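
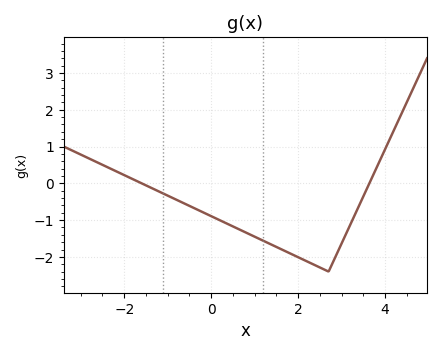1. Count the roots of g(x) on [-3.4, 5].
2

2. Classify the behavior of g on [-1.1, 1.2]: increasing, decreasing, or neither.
decreasing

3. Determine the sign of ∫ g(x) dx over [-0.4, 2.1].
negative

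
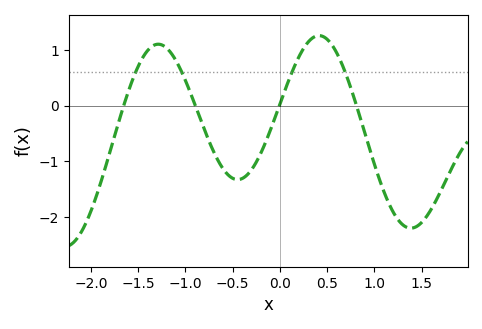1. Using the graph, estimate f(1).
-1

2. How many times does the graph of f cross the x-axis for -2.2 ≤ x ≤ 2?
4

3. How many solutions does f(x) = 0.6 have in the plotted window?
4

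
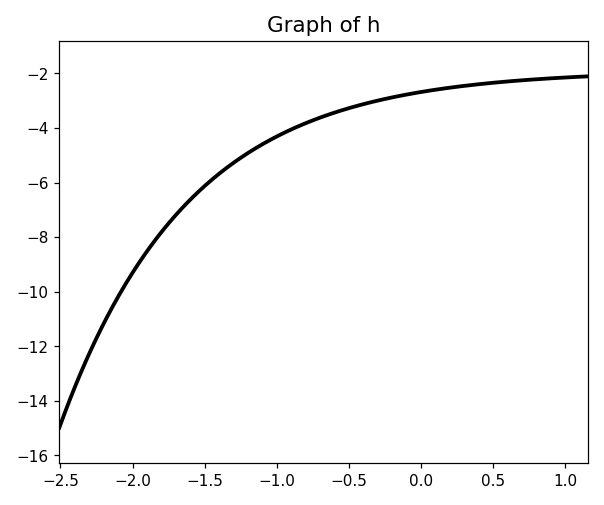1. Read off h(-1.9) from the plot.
-8.52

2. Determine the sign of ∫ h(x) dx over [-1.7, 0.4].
negative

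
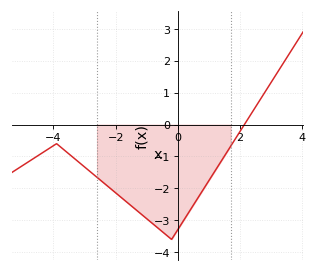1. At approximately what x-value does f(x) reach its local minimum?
-0.202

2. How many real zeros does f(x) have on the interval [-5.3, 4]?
1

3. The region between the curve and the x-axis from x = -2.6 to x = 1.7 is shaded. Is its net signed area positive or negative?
negative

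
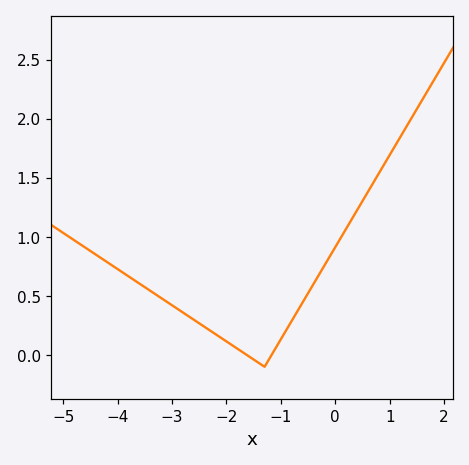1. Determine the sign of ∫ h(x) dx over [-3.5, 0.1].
positive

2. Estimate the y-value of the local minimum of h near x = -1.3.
-0.1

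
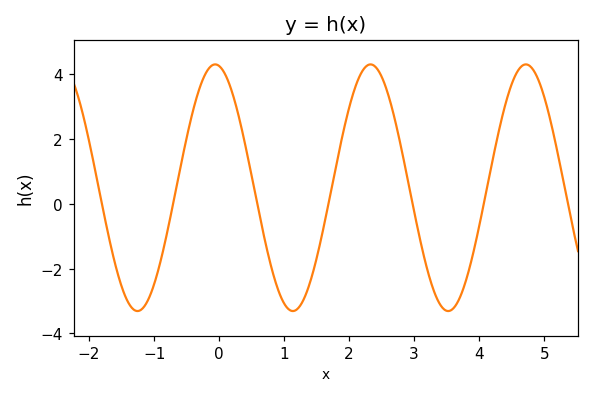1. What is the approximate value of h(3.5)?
-3.3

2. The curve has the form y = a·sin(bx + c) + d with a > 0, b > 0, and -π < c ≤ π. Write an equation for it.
y = 3.81sin(2.63x + 1.73) + 0.5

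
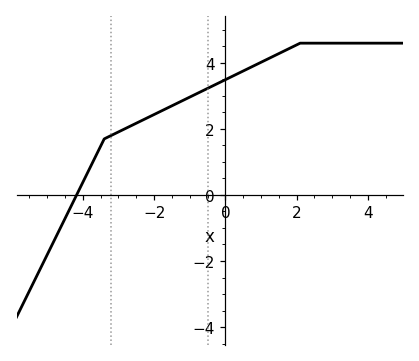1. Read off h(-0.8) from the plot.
3.07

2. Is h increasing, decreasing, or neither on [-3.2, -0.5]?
increasing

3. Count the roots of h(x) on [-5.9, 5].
1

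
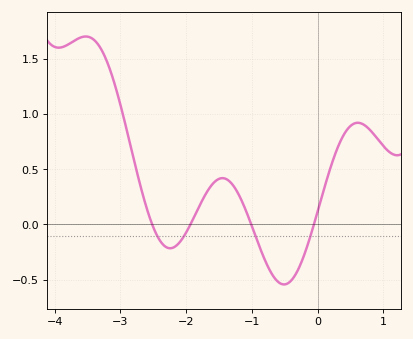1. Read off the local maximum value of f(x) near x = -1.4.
0.42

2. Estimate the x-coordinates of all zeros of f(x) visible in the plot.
-2.52, -1.94, -1.01, -0.057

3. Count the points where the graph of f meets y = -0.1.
4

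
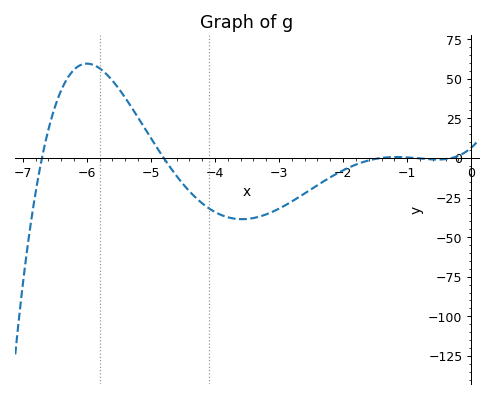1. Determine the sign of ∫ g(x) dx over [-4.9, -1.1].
negative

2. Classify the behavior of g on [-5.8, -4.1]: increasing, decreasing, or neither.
decreasing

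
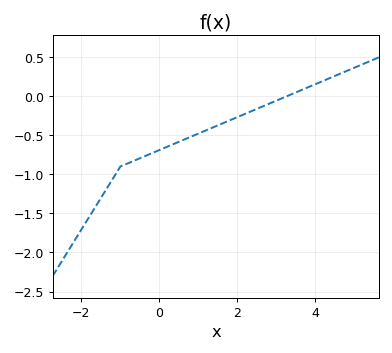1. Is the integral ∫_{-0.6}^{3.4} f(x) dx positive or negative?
negative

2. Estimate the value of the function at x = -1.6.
-1.4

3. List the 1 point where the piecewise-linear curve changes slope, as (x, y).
(-1, -0.9)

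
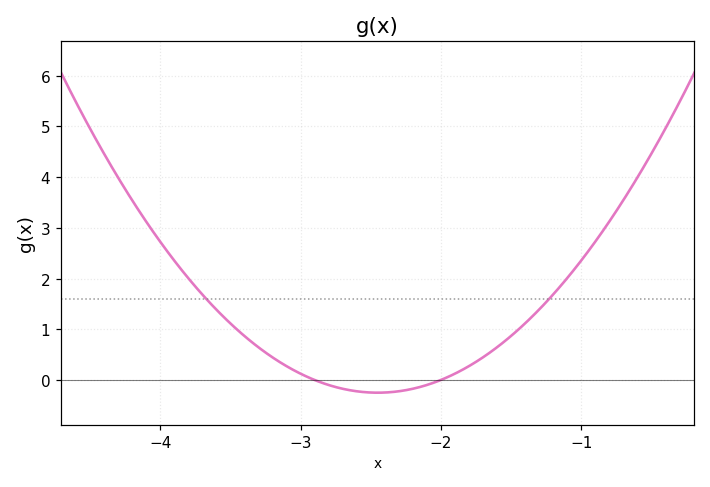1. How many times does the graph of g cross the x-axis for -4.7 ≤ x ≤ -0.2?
2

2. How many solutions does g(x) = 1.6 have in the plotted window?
2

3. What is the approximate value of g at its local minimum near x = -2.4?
-0.251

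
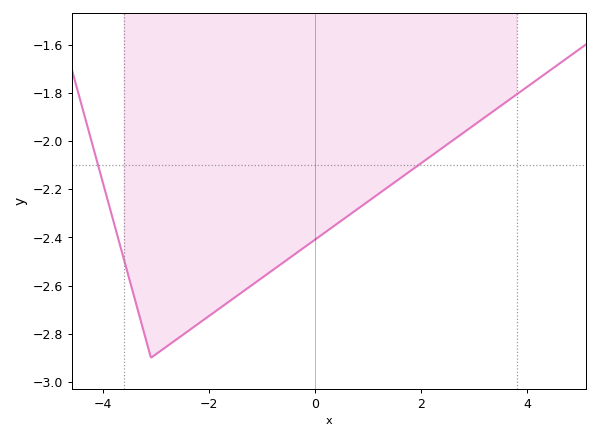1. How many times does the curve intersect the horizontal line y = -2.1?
2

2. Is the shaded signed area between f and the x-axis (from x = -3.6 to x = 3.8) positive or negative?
negative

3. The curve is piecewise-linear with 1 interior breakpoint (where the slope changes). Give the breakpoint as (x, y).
(-3.1, -2.9)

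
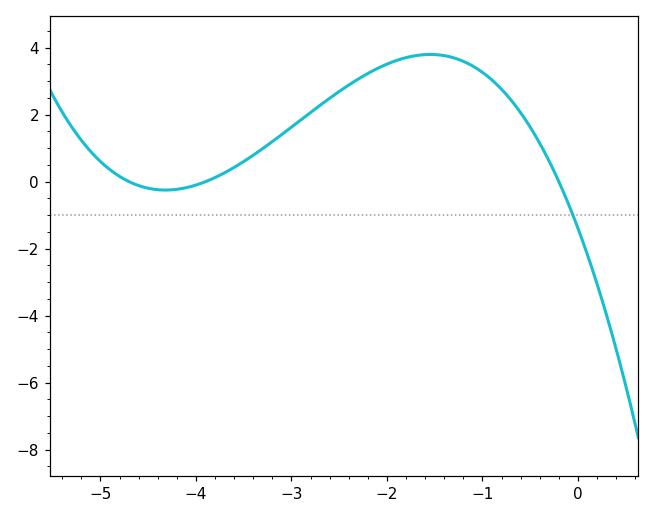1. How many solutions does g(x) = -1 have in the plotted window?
1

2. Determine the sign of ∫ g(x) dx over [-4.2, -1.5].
positive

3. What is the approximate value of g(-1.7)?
3.8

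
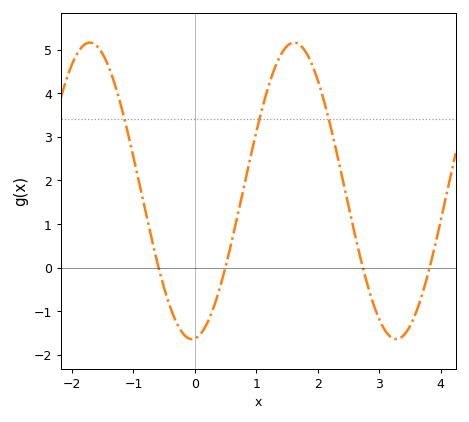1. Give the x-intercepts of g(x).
-0.6, 0.5, 2.7, 3.8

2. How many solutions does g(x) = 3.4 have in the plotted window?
3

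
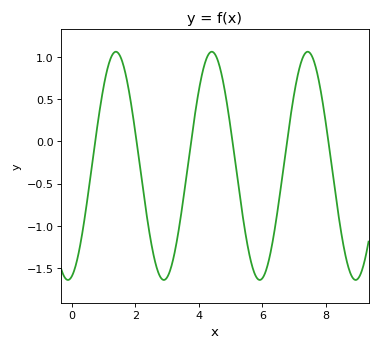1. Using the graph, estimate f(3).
-1.61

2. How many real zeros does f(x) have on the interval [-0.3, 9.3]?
6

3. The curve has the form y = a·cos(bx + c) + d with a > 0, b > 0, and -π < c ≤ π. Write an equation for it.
y = 1.35cos(2.08x - 2.89) - 0.29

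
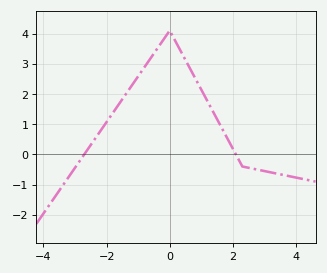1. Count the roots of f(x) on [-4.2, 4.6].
2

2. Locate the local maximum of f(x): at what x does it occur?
0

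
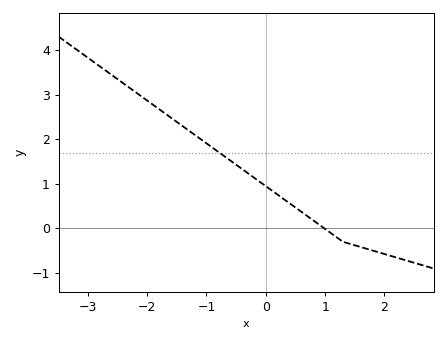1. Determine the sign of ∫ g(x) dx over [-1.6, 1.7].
positive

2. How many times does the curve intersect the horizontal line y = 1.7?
1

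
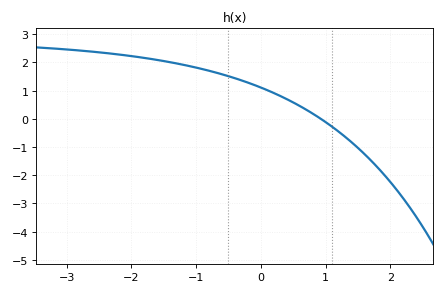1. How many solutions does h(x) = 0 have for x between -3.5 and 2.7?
1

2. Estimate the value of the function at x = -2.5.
2.36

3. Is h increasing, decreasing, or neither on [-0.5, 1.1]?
decreasing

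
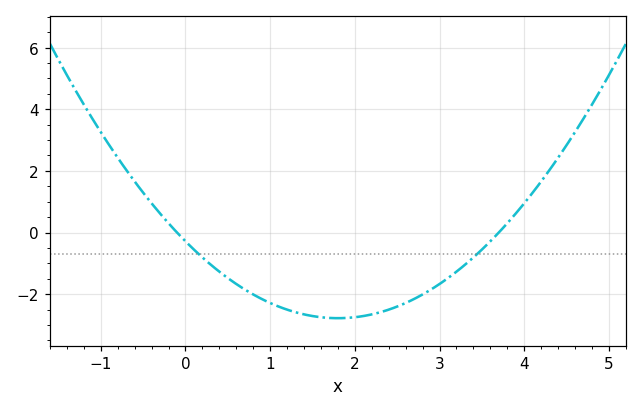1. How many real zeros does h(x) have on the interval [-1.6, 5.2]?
2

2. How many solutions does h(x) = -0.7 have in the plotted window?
2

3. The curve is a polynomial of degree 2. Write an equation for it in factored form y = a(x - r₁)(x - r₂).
y = 0.77(x + 0.1)(x - 3.7)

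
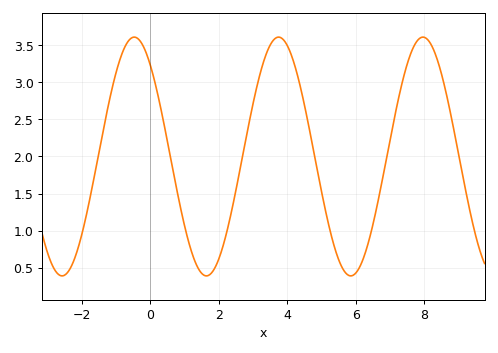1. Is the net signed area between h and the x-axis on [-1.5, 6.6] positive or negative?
positive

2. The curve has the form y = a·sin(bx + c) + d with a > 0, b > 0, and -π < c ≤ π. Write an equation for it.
y = 1.61sin(1.5x + 2.3) + 2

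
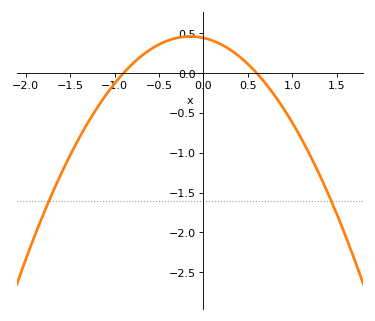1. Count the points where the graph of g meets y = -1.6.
2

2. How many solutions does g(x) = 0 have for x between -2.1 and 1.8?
2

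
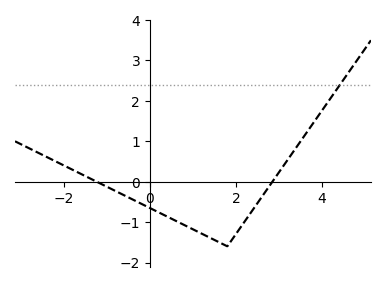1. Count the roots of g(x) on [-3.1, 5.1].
2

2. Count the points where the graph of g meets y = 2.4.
1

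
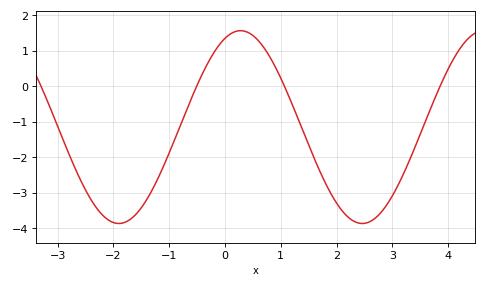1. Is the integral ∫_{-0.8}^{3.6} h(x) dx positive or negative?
negative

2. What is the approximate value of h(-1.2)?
-2.6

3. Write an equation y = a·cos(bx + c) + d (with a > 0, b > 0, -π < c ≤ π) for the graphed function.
y = 2.72cos(1.4x - 0.4) - 1.15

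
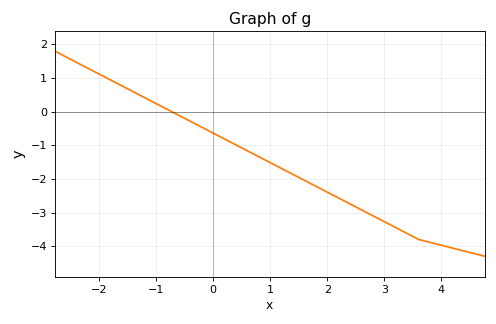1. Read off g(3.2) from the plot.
-3.45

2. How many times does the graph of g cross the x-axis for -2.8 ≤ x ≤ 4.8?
1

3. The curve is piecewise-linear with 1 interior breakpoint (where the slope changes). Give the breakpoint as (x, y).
(3.6, -3.8)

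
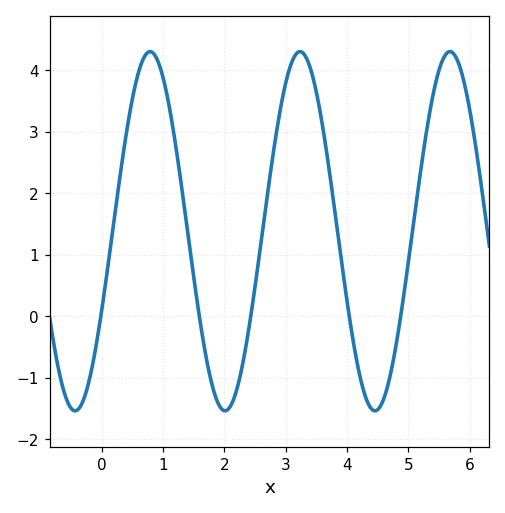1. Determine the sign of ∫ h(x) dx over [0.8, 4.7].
positive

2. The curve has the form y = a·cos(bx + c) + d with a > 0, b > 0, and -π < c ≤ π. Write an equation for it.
y = 2.92cos(2.6x - 2) + 1.38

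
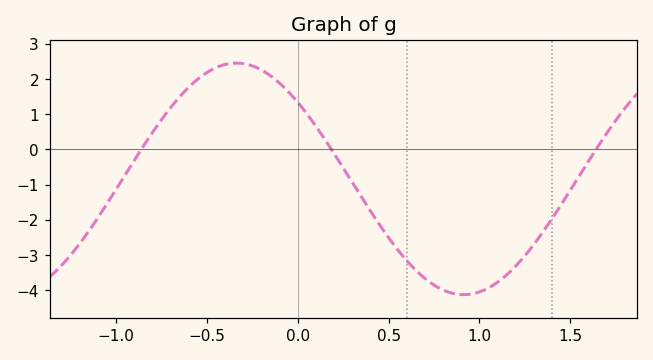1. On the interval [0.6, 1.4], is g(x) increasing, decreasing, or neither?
neither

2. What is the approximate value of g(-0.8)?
0.477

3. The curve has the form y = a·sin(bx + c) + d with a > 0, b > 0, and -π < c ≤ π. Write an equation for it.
y = 3.29sin(2.51x + 2.42) - 0.84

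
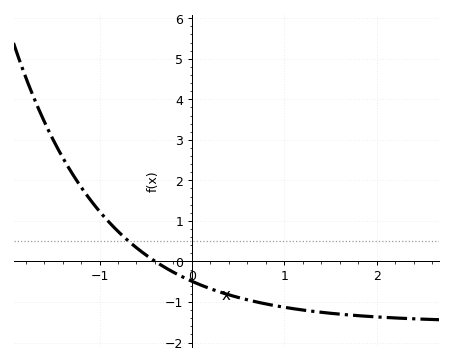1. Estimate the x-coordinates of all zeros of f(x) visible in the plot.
-0.4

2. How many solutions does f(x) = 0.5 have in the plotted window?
1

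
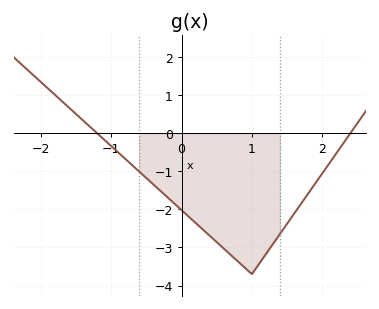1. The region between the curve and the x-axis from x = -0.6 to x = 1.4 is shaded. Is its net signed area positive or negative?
negative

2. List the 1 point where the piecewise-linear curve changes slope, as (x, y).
(1, -3.7)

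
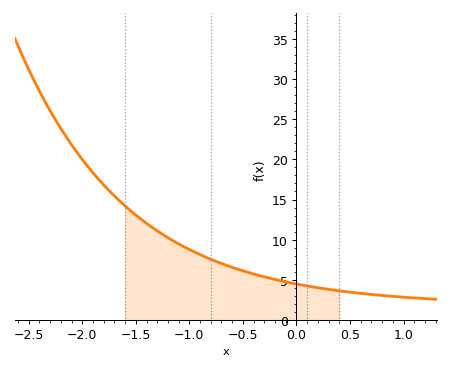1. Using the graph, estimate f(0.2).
4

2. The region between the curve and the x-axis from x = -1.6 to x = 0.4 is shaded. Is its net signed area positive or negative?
positive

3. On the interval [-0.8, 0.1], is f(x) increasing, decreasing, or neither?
decreasing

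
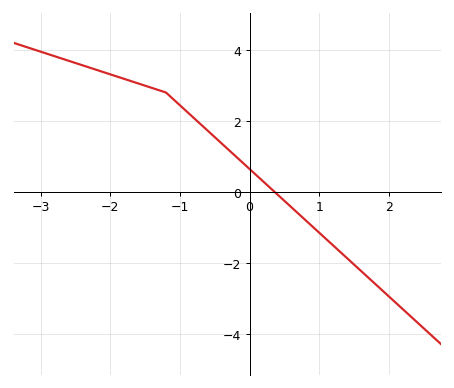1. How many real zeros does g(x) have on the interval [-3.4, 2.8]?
1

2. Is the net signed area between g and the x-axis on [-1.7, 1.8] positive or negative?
positive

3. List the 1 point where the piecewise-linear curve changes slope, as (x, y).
(-1.2, 2.8)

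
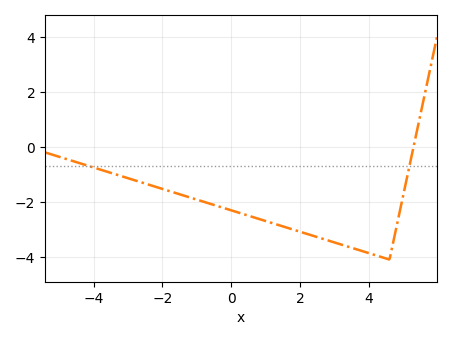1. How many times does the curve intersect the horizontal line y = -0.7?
2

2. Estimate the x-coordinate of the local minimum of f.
4.6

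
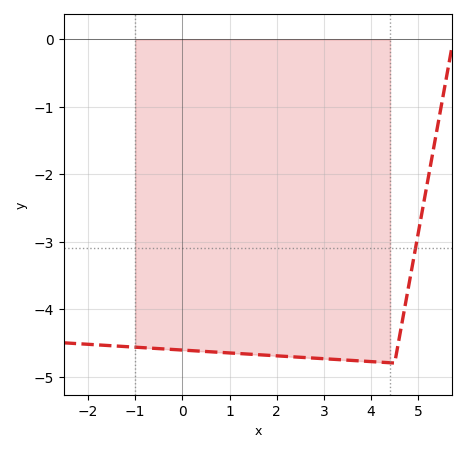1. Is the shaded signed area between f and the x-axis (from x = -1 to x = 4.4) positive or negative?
negative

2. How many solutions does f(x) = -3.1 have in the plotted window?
1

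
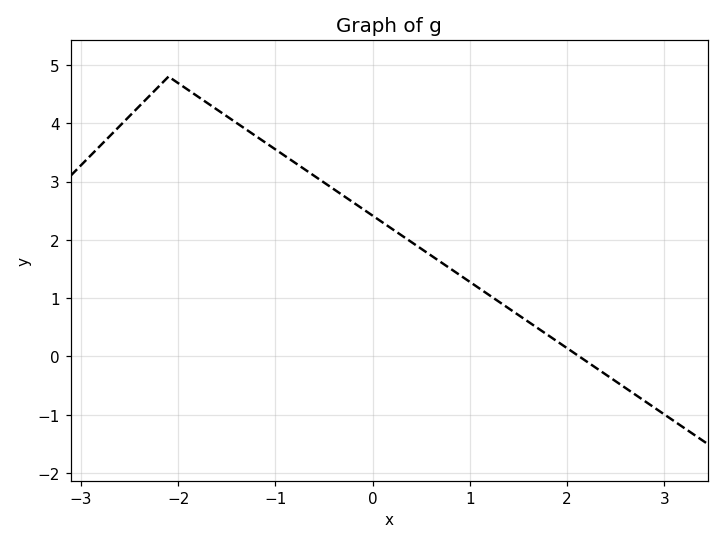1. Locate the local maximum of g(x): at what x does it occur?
-2.1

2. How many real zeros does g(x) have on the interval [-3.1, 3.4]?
1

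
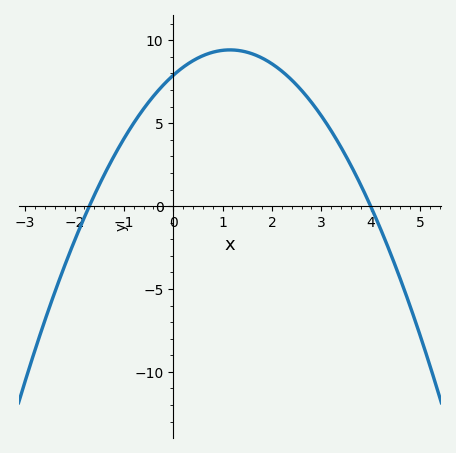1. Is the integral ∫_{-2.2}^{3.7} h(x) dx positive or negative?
positive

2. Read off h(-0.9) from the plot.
4.5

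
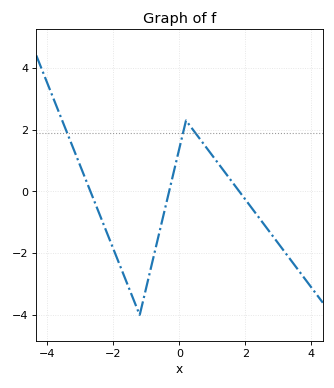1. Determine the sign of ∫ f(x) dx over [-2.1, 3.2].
negative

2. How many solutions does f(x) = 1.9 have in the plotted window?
3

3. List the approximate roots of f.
-2.6, -0.4, 1.8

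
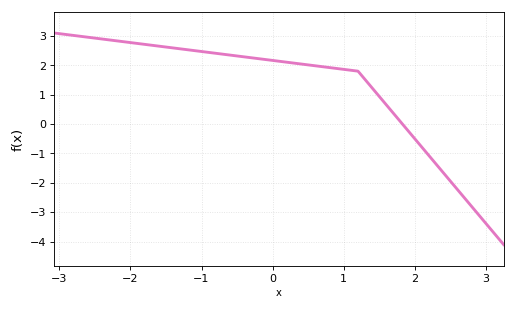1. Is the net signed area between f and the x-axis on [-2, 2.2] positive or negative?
positive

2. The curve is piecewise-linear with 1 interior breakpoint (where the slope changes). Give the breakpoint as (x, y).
(1.2, 1.8)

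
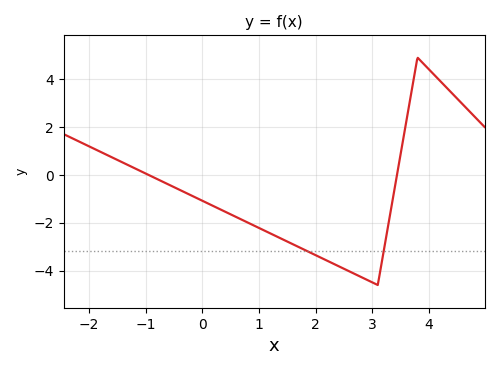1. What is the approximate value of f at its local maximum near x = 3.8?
4.8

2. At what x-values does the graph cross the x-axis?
-0.9, 3.4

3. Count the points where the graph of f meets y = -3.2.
2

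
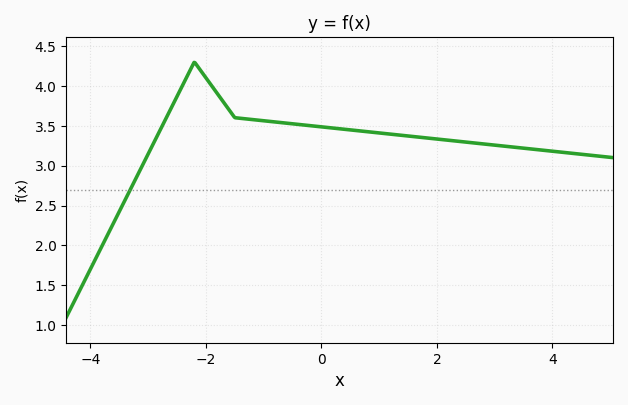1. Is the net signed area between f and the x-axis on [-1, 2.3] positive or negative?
positive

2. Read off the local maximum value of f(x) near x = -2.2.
4.3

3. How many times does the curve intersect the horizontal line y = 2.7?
1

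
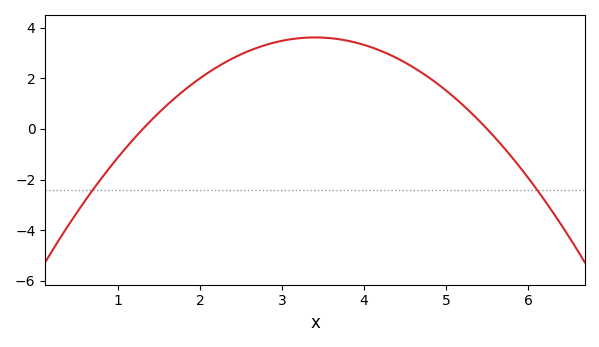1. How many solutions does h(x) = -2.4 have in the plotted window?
2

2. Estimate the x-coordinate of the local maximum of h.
3.4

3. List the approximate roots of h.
1.3, 5.5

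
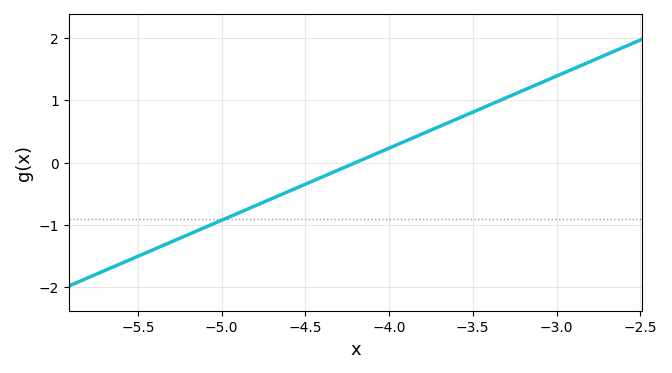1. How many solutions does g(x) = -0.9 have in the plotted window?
1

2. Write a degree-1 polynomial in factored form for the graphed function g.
y = 1.16(x + 4.2)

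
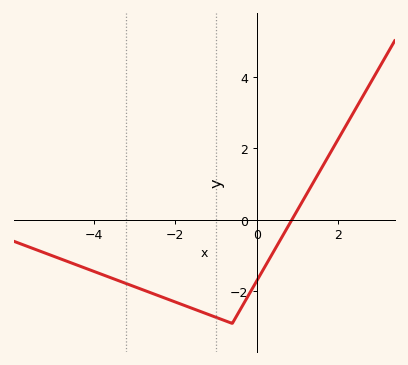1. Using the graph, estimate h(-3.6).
-1.61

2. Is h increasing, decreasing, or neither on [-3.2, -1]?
decreasing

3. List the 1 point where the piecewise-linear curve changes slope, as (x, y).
(-0.6, -2.9)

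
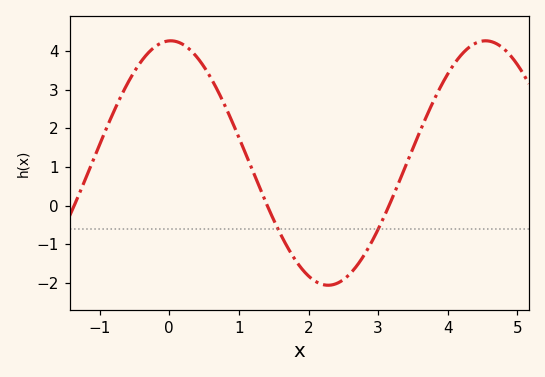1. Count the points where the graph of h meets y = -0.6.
2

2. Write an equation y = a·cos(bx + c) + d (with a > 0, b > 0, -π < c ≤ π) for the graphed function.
y = 3.16cos(1.4x - 0.03) + 1.1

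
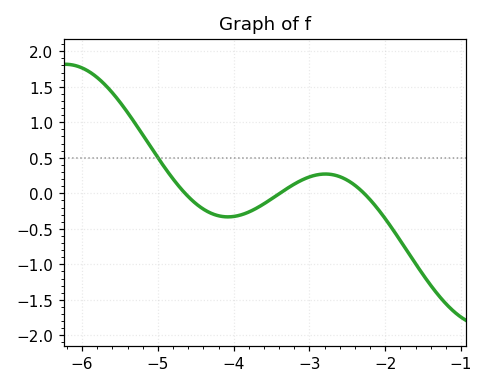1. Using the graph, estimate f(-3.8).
-0.25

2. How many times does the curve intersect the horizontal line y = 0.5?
1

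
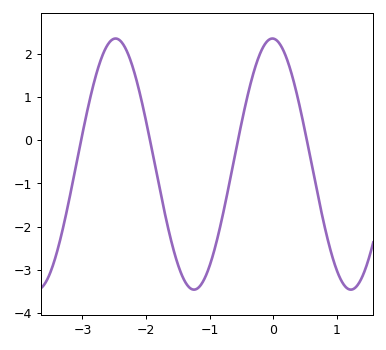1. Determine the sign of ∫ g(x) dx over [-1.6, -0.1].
negative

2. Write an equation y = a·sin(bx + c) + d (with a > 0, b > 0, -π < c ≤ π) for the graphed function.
y = 2.91sin(2.55x + 1.61) - 0.55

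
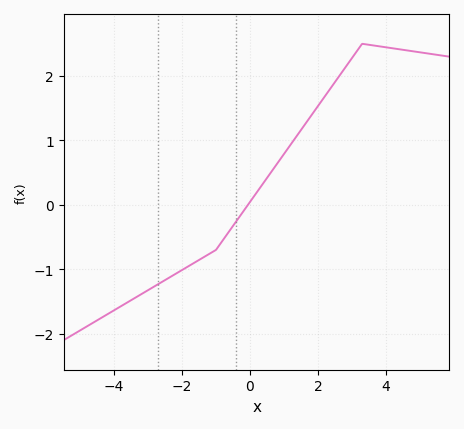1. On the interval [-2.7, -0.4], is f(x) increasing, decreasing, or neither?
increasing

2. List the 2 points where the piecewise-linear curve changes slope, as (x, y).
(-1, -0.7); (3.3, 2.5)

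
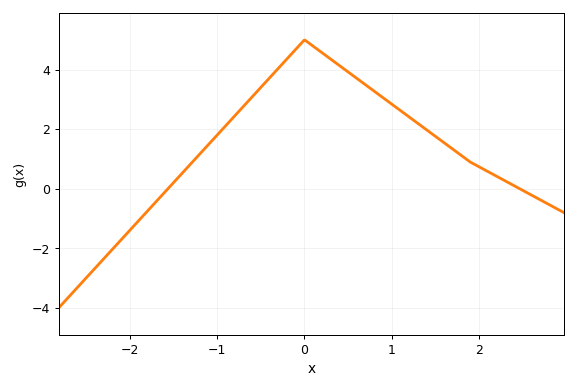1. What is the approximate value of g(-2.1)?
-1.8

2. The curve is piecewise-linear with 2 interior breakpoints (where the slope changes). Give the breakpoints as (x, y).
(0, 5); (1.9, 0.9)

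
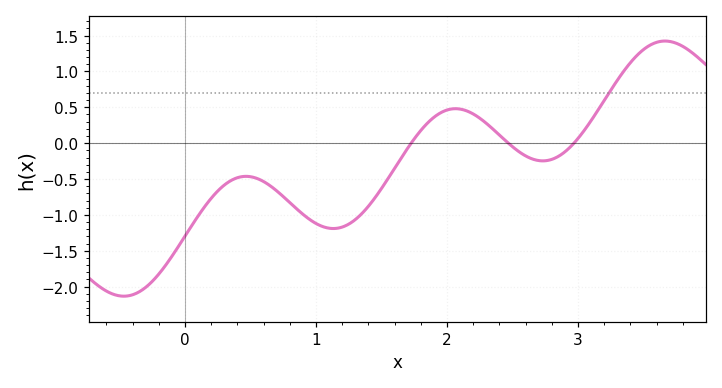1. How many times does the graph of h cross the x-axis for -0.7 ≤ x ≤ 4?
3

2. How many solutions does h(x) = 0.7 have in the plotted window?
1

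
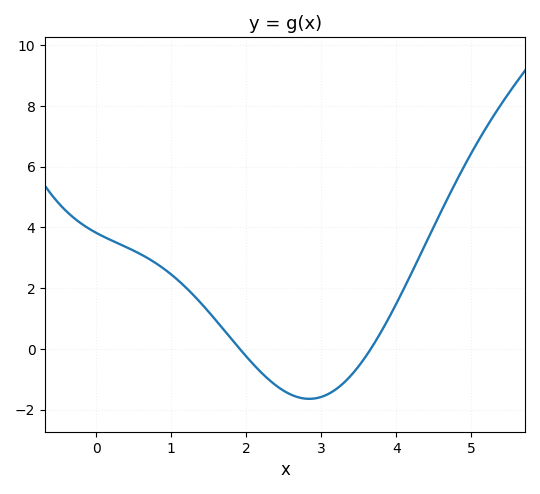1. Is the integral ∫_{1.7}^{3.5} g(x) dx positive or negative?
negative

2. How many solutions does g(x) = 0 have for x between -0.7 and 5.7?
2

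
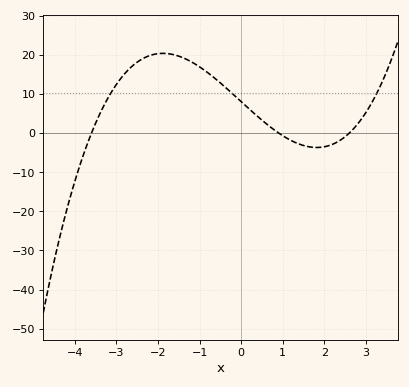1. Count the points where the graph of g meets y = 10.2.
3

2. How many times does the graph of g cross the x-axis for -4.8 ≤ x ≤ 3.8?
3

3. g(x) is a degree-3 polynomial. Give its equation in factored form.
y = 0.95(x + 3.6)(x - 0.9)(x - 2.6)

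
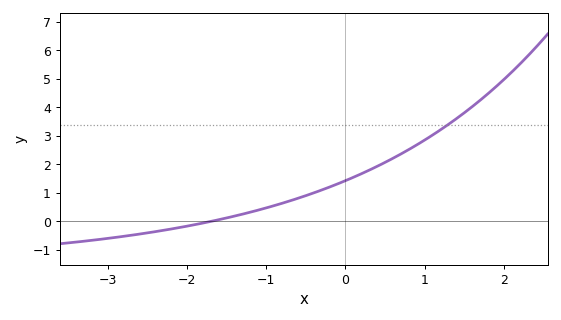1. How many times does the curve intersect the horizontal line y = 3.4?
1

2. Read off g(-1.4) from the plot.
0.2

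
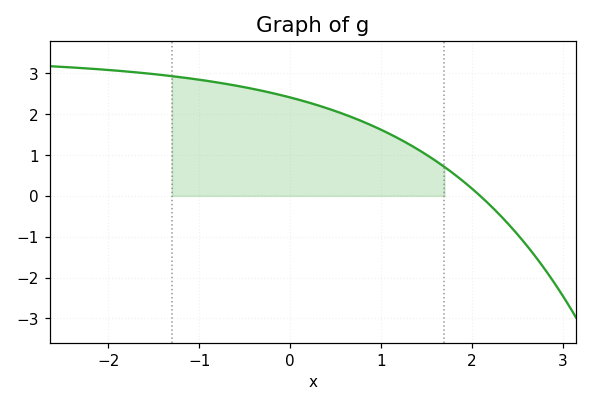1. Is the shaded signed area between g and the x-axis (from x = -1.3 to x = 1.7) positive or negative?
positive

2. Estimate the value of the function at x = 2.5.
-0.932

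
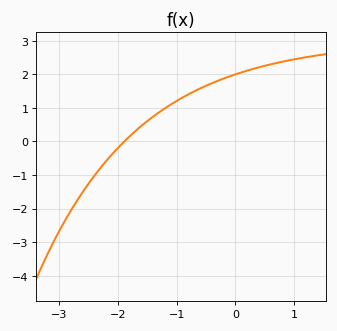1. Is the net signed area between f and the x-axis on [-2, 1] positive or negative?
positive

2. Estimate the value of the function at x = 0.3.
2.16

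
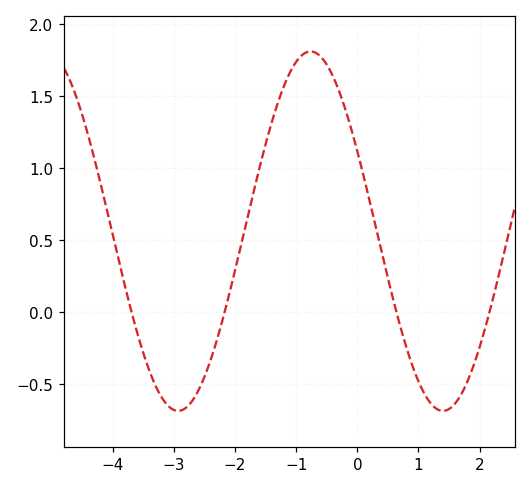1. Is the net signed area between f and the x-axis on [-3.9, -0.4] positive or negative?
positive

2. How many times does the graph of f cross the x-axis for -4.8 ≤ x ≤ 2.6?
4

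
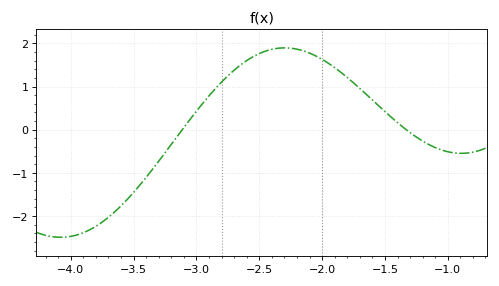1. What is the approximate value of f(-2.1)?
1.78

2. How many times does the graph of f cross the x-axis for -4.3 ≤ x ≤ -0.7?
2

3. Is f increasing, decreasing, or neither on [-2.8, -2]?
neither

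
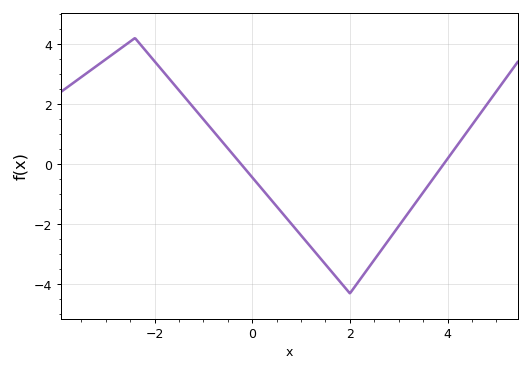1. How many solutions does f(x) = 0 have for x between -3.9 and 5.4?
2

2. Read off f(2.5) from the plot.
-3.2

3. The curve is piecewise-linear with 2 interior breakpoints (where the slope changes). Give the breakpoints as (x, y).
(-2.4, 4.2); (2, -4.3)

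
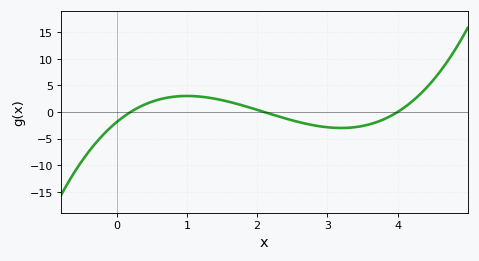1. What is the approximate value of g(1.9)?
1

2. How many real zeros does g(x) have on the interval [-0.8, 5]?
3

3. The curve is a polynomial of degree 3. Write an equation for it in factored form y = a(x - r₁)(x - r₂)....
y = 1.14(x - 0.2)(x - 2.1)(x - 4)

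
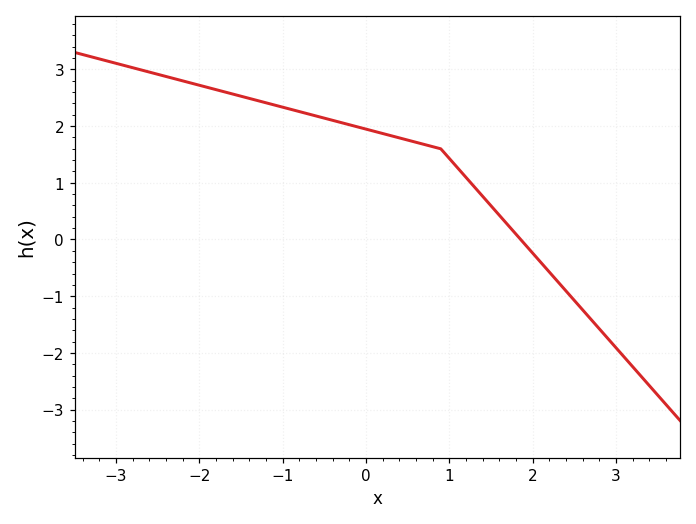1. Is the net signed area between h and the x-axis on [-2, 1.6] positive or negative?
positive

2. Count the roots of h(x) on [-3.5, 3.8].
1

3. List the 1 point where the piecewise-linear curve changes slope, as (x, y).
(0.9, 1.6)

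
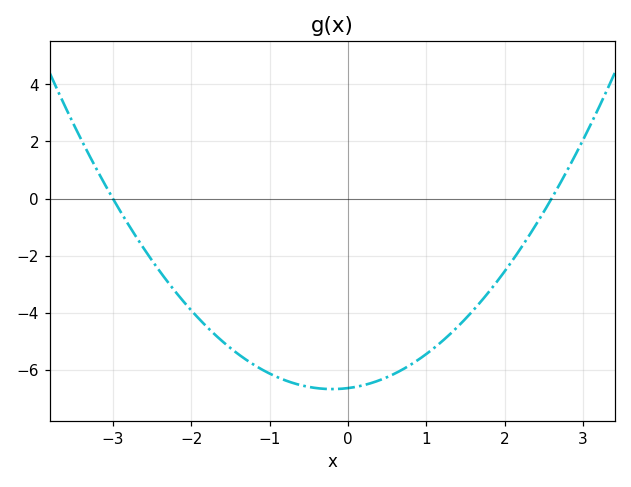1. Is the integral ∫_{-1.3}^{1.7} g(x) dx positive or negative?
negative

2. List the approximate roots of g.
-3, 2.6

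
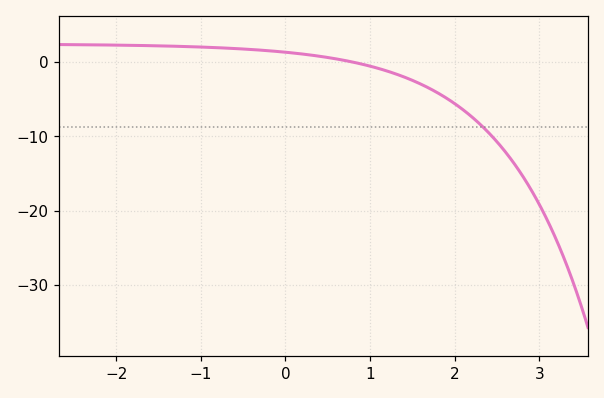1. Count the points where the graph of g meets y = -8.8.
1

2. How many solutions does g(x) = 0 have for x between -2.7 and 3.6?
1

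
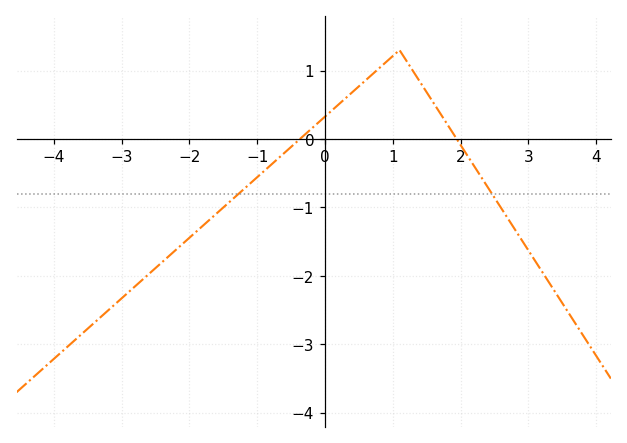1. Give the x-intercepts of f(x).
-0.369, 1.94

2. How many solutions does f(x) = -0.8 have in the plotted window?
2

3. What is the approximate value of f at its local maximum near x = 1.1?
1.3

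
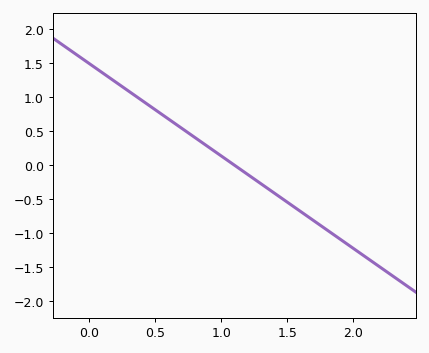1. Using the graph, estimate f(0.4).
0.952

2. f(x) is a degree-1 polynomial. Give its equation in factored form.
y = -1.36(x - 1.1)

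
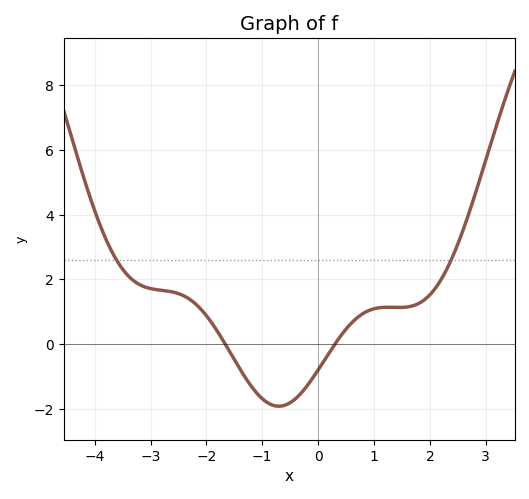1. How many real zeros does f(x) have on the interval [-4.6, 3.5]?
2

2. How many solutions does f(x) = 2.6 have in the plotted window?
2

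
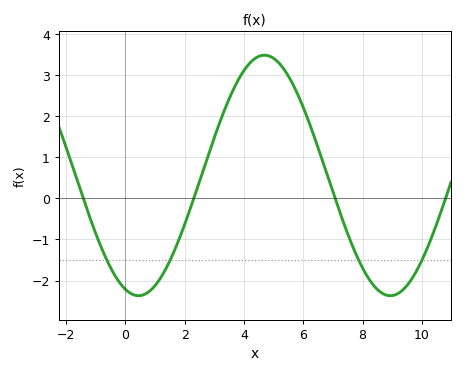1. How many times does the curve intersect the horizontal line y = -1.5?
4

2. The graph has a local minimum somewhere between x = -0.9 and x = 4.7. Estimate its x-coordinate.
0.4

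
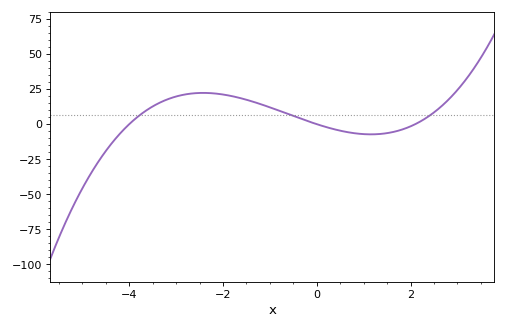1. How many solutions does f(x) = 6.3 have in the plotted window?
3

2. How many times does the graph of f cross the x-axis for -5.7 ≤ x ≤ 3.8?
3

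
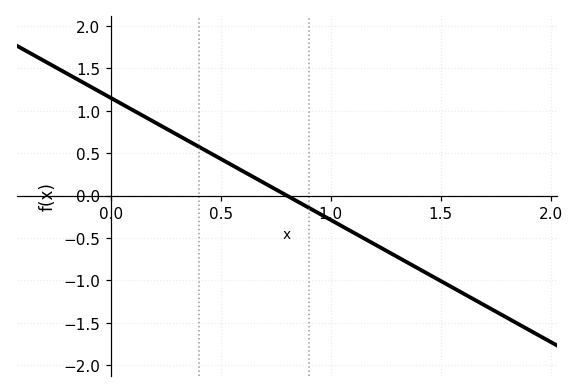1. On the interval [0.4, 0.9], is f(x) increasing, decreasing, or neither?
decreasing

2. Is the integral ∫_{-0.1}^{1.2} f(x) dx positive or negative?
positive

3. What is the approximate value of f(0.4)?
0.576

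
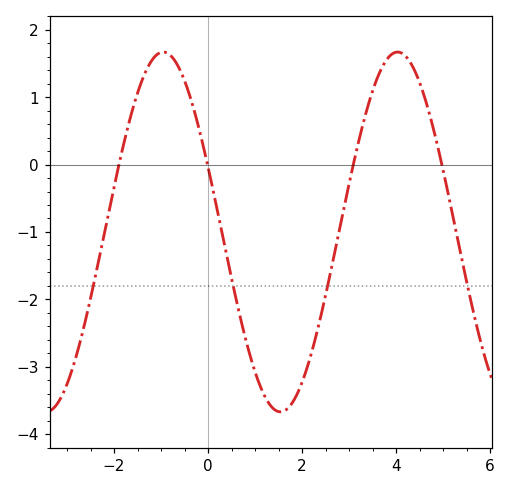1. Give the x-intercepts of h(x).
-1.9, -0.012, 3.09, 4.97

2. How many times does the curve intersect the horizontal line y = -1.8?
4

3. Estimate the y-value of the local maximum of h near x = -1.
1.67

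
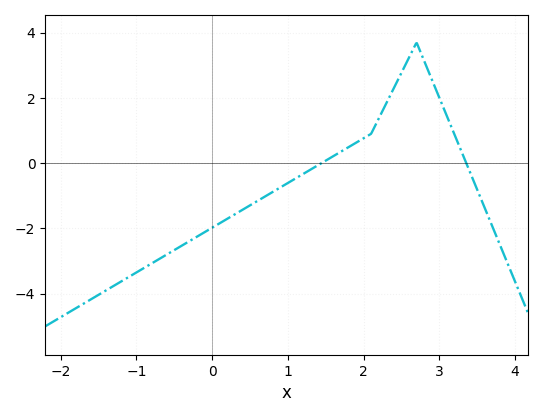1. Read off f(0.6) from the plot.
-1.2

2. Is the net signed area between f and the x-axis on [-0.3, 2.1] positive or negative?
negative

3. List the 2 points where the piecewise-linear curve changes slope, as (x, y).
(2.1, 0.9); (2.7, 3.7)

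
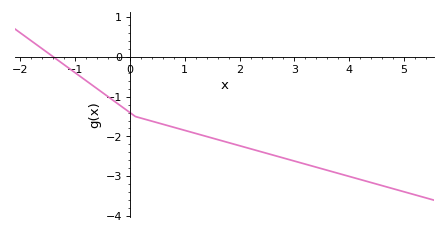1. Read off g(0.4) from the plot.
-1.6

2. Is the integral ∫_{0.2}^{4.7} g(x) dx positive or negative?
negative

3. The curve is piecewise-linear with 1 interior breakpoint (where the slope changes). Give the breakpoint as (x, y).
(0.1, -1.5)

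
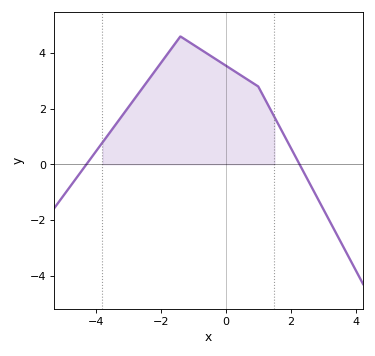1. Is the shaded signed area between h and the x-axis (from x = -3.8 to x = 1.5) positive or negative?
positive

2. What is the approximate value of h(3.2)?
-2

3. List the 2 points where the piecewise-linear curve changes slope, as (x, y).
(-1.4, 4.6); (1, 2.8)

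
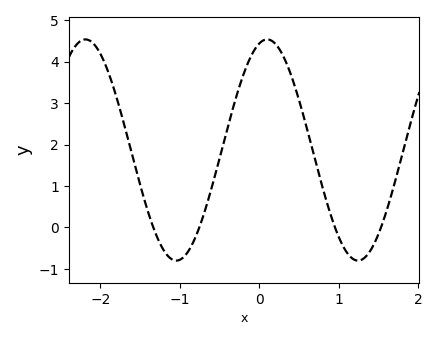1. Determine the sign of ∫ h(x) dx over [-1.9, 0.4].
positive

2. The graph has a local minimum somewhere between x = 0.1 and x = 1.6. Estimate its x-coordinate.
1.2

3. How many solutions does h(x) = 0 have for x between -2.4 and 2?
4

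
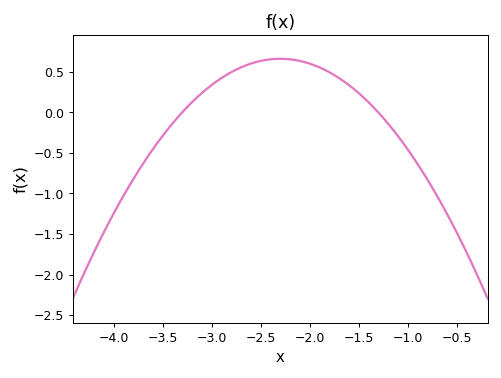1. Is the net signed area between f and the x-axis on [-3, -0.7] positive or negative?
positive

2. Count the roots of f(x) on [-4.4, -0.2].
2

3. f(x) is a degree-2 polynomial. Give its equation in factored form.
y = -0.66(x + 3.3)(x + 1.3)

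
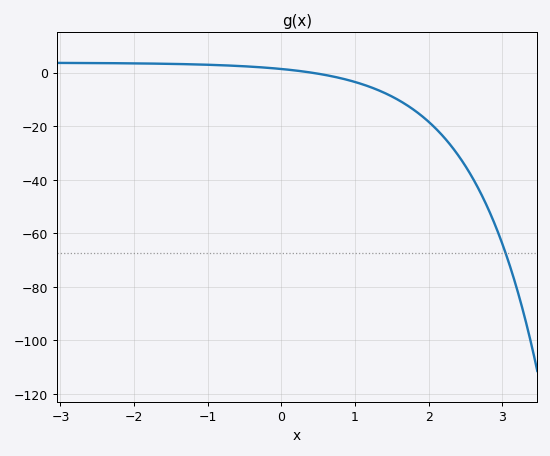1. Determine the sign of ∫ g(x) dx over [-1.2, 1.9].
negative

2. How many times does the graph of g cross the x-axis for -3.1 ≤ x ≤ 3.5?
1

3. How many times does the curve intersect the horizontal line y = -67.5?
1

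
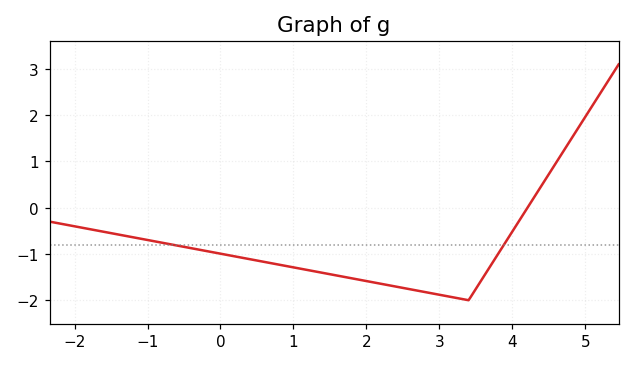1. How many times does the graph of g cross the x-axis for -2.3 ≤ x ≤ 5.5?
1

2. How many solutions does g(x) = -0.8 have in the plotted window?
2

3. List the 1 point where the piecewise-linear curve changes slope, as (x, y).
(3.4, -2)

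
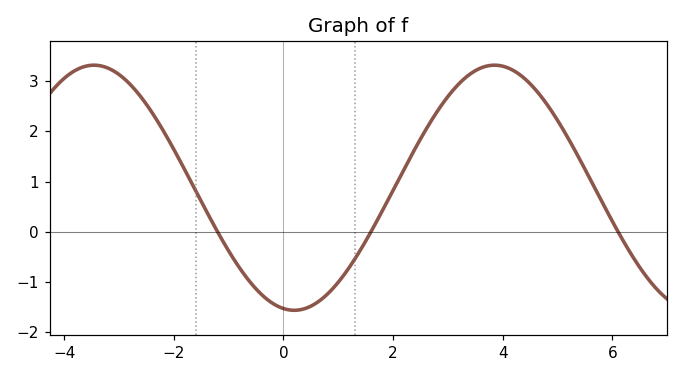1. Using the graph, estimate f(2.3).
1.46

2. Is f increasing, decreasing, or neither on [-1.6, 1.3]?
neither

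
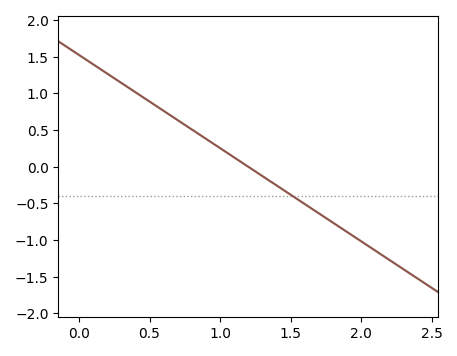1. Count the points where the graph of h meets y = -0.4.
1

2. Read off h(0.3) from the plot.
1.15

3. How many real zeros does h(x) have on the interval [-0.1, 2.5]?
1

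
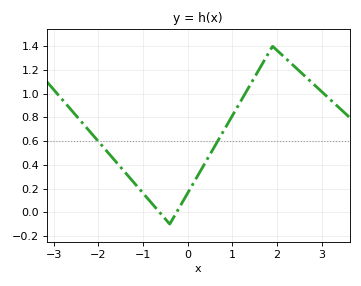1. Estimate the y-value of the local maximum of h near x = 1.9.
1.4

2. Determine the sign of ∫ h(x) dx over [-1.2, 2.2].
positive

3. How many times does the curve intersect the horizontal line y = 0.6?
2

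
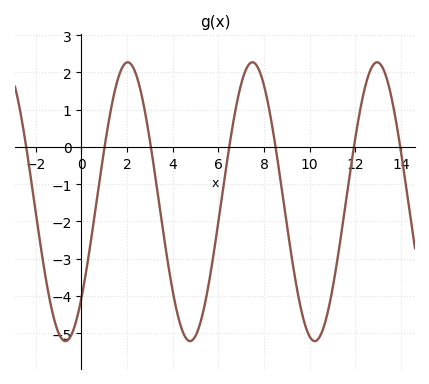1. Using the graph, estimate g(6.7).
0.824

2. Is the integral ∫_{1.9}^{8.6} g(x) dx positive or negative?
negative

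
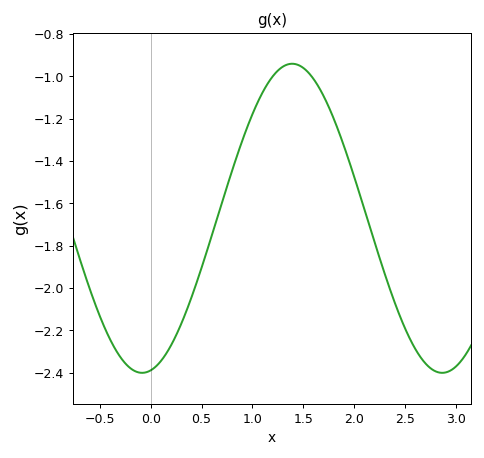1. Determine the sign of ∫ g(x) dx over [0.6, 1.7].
negative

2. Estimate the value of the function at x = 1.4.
-0.94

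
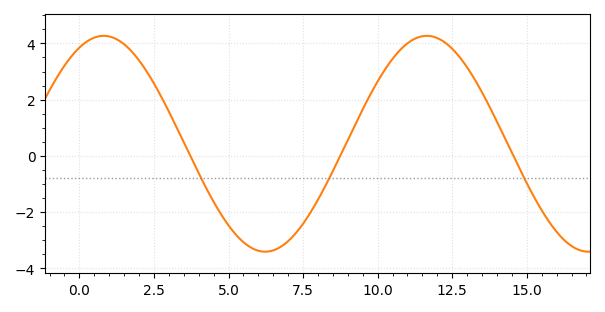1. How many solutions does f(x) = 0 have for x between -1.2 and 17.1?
3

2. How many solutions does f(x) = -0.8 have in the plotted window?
3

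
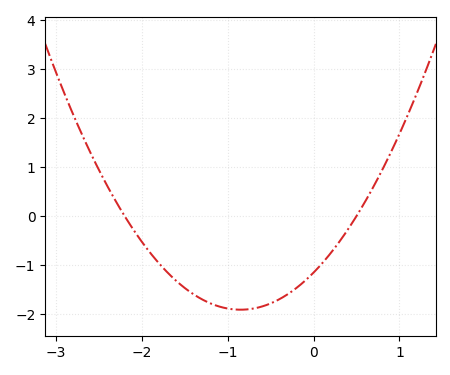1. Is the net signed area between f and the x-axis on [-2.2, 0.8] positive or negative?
negative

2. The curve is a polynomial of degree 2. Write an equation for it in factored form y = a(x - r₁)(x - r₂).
y = 1.05(x + 2.2)(x - 0.5)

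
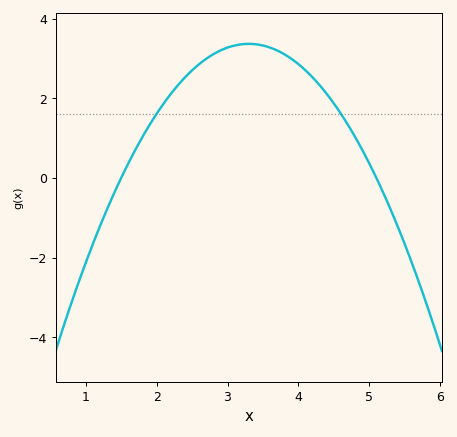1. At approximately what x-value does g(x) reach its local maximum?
3.3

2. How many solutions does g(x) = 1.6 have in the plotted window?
2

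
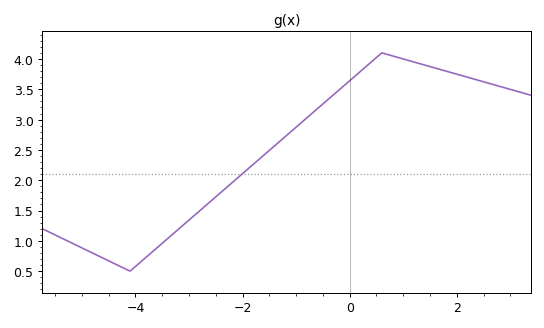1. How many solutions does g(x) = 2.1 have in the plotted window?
1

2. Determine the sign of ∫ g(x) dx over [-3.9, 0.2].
positive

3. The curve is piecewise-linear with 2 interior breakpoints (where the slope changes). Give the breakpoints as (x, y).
(-4.1, 0.5); (0.6, 4.1)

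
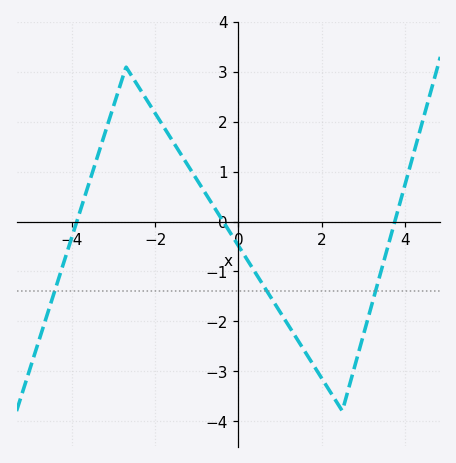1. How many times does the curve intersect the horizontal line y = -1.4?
3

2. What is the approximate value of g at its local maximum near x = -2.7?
3.1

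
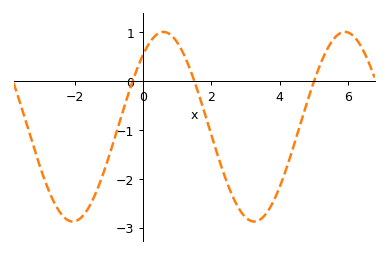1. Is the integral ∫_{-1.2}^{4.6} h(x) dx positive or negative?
negative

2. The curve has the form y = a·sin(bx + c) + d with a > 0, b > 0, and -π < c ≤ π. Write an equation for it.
y = 1.94sin(1.18x + 0.872) - 0.93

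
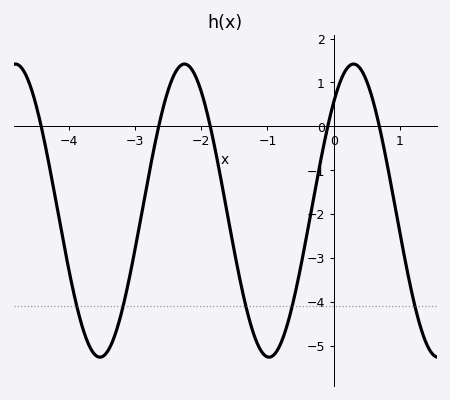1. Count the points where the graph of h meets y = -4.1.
5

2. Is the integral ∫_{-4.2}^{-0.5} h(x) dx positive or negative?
negative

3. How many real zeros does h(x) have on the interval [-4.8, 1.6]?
5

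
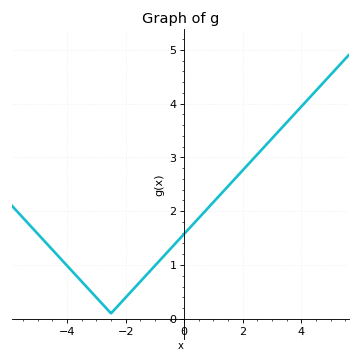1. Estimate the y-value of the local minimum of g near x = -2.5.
0.102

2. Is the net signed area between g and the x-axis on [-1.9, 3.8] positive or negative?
positive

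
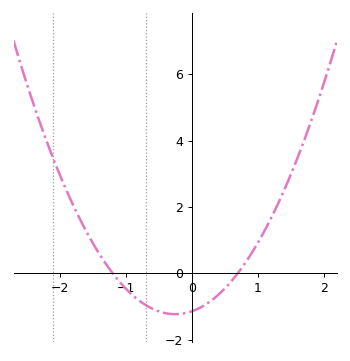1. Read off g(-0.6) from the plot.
-1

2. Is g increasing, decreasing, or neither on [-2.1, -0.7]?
decreasing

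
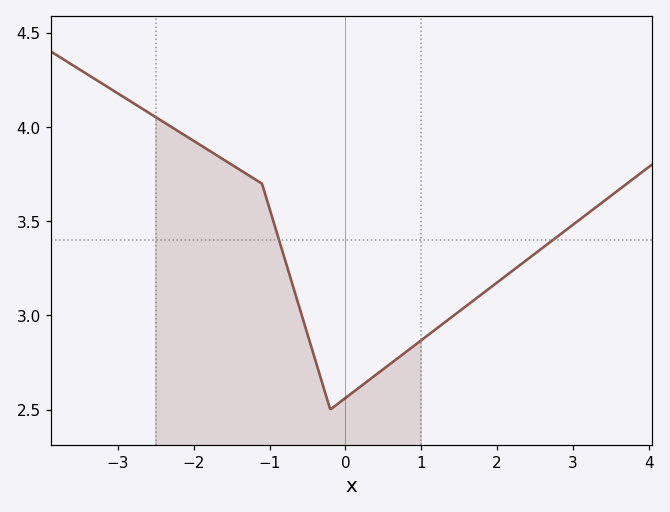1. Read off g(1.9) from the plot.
3.15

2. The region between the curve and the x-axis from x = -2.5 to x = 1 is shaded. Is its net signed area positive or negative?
positive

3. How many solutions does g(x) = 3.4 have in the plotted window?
2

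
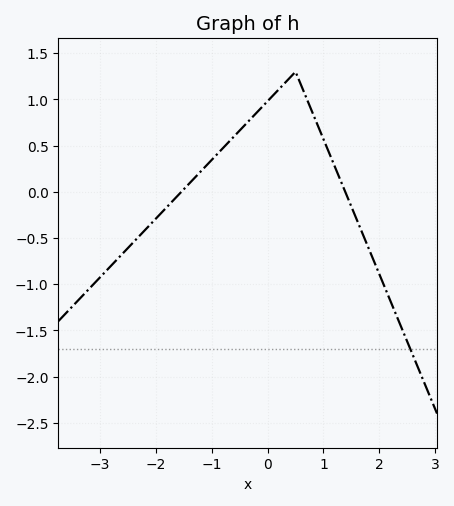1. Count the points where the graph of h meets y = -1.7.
1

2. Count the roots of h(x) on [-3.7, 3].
2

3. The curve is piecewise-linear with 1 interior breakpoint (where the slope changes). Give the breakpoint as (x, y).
(0.5, 1.3)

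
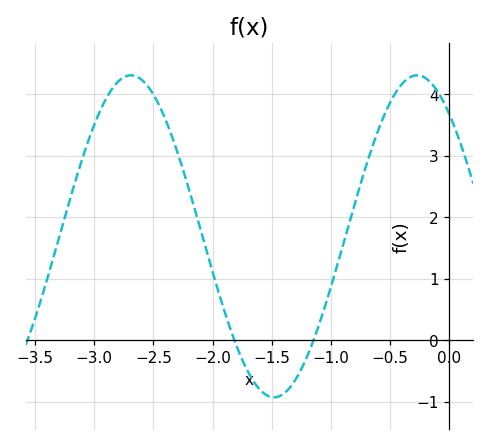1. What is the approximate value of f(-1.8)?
-0.081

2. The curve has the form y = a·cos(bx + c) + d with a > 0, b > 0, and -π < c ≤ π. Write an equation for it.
y = 2.62cos(2.6x + 0.71) + 1.69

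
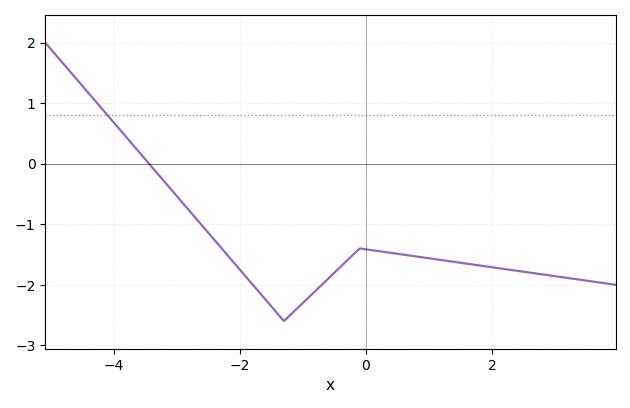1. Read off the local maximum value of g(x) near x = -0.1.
-1.4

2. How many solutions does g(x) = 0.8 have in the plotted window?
1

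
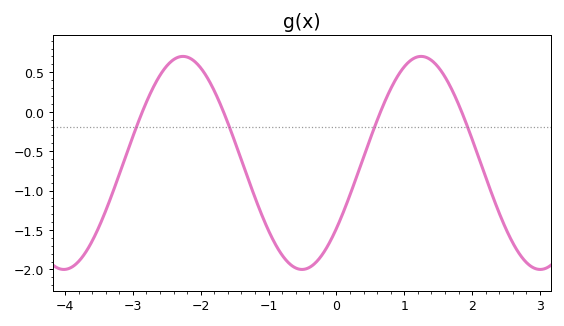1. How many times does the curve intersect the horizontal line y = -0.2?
4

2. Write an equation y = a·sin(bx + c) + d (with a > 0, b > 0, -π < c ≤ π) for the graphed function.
y = 1.35sin(1.8x - 0.66) - 0.65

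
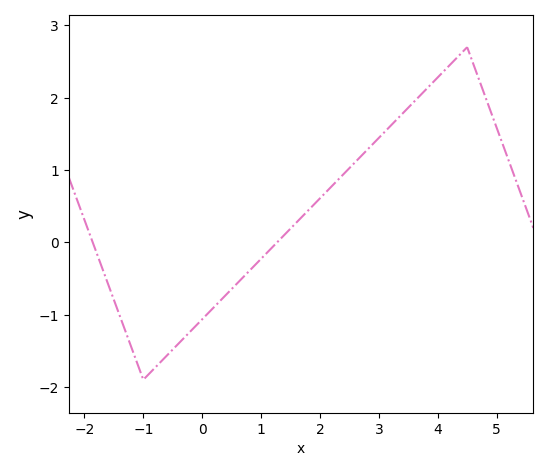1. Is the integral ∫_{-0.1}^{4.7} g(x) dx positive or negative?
positive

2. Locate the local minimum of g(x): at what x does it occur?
-1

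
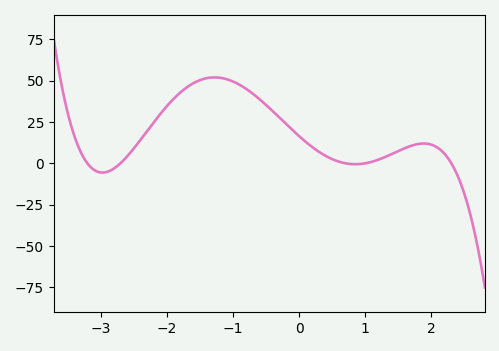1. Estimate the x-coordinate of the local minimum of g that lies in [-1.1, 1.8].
0.849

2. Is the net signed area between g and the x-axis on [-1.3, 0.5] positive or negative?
positive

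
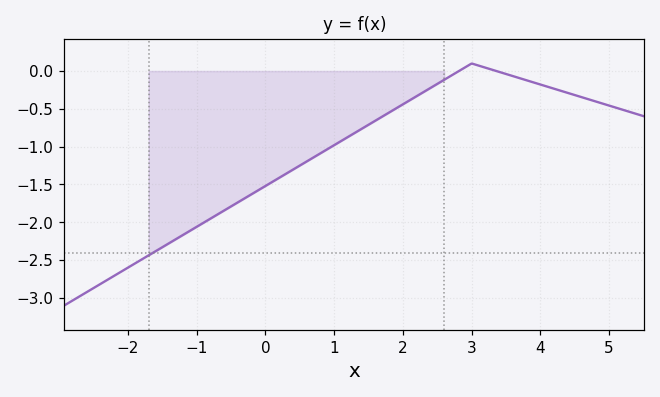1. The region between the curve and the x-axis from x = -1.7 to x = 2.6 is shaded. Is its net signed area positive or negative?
negative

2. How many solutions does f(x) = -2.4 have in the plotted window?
1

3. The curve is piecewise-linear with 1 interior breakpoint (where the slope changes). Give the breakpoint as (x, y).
(3, 0.1)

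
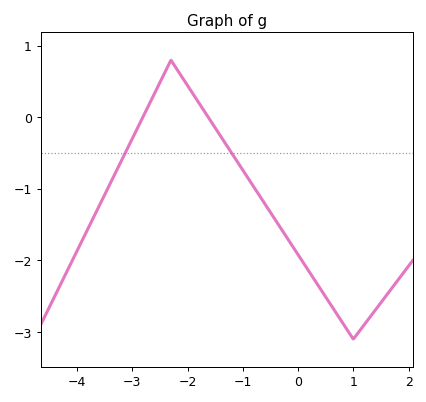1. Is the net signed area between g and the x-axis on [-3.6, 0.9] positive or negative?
negative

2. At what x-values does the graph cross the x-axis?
-2.81, -1.62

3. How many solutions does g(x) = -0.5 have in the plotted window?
2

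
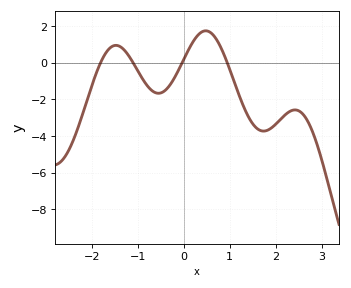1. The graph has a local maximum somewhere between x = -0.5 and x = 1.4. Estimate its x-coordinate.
0.5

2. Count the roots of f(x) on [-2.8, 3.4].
4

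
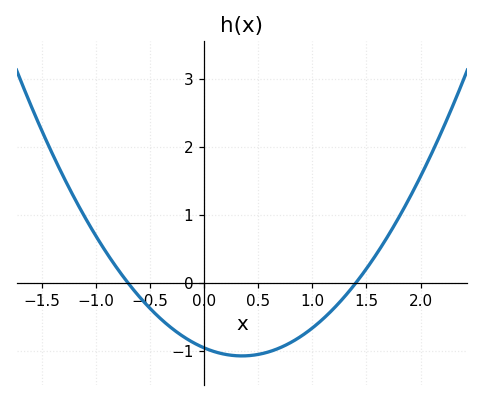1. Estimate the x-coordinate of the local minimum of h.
0.35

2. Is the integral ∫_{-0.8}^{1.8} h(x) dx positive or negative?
negative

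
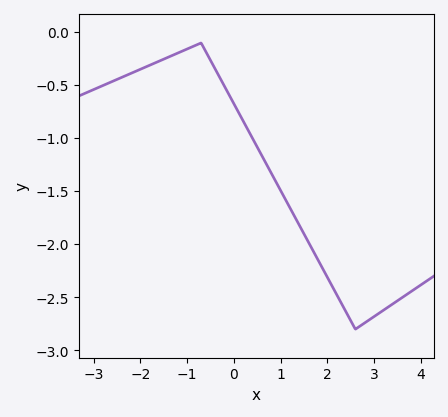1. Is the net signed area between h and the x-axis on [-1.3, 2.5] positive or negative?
negative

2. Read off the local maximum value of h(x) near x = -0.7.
-0.1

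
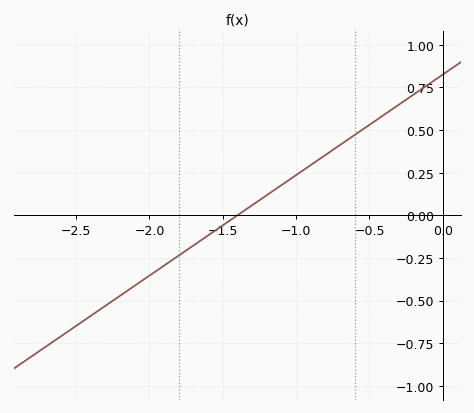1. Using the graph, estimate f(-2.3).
-0.531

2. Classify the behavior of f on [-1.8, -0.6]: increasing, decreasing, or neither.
increasing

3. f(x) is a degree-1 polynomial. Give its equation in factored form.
y = 0.59(x + 1.4)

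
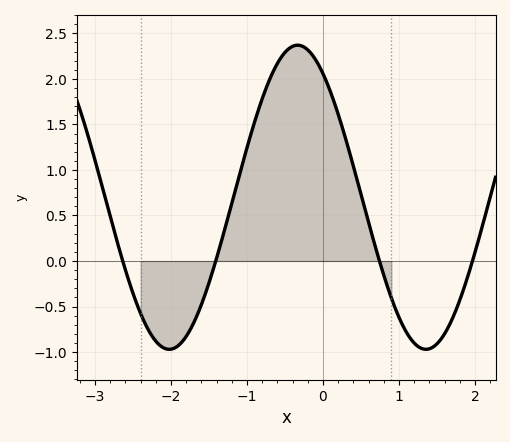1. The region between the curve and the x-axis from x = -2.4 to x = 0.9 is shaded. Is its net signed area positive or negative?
positive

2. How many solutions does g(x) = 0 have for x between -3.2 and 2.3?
4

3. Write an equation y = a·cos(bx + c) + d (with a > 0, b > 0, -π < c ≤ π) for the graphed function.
y = 1.67cos(1.9x + 0.62) + 0.7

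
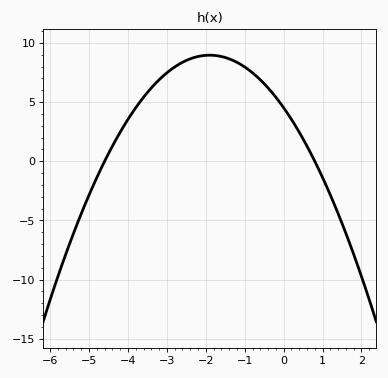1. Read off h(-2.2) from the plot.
8.86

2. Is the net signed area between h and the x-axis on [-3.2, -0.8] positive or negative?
positive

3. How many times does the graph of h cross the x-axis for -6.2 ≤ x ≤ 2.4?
2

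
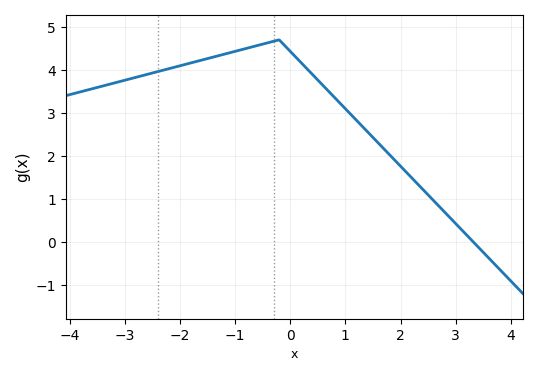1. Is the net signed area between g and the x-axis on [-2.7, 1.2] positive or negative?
positive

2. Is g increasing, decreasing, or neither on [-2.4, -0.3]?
increasing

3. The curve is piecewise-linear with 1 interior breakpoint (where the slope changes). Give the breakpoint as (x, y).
(-0.2, 4.7)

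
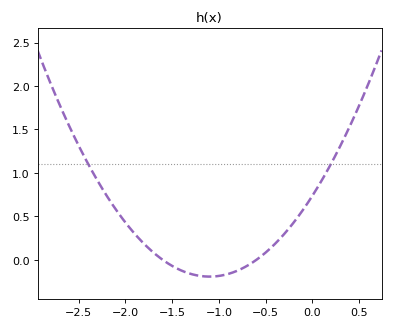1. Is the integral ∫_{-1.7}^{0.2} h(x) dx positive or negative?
positive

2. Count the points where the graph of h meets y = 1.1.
2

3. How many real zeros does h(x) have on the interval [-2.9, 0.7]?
2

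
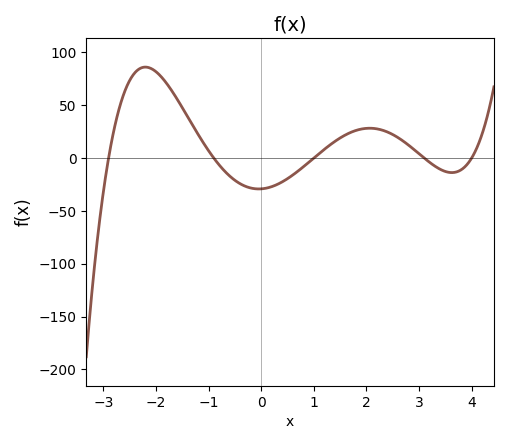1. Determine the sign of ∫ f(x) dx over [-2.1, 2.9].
positive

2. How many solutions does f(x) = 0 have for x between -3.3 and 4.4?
5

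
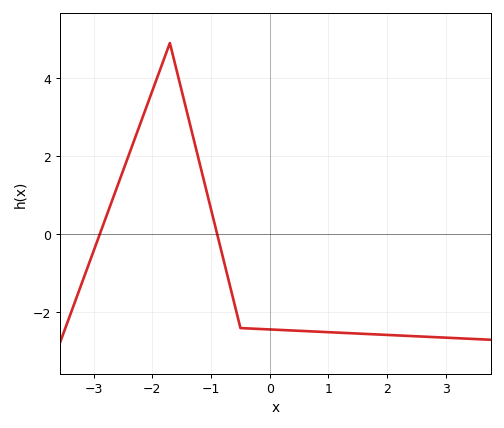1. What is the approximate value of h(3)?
-2.6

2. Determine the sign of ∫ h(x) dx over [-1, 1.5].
negative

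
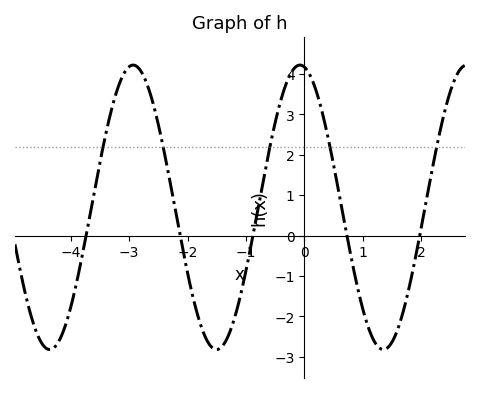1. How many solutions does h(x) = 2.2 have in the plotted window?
5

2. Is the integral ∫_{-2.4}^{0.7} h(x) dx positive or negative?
positive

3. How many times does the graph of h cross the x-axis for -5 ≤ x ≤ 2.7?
5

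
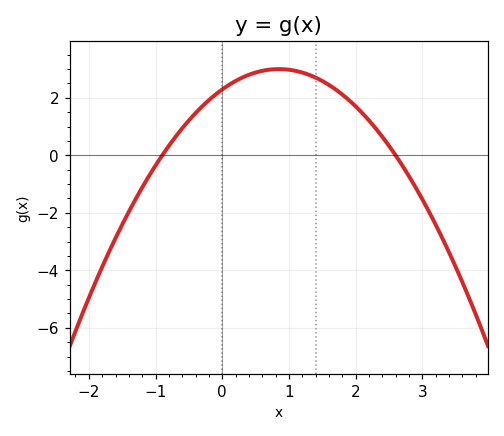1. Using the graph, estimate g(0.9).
3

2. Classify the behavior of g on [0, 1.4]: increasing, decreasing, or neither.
neither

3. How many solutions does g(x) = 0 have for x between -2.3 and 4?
2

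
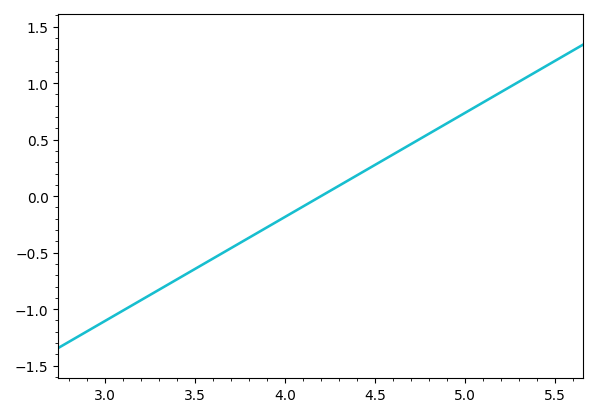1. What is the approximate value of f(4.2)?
0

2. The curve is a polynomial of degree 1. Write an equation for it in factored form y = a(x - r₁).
y = 0.92(x - 4.2)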